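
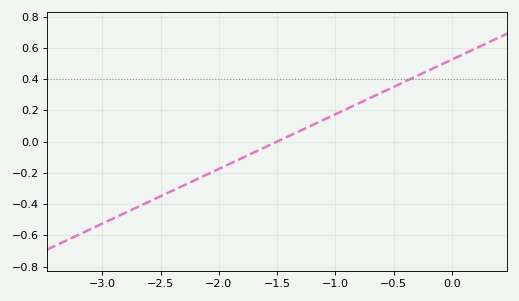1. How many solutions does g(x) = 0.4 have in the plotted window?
1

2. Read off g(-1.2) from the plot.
0.1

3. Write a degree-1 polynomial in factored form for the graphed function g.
y = 0.35(x + 1.5)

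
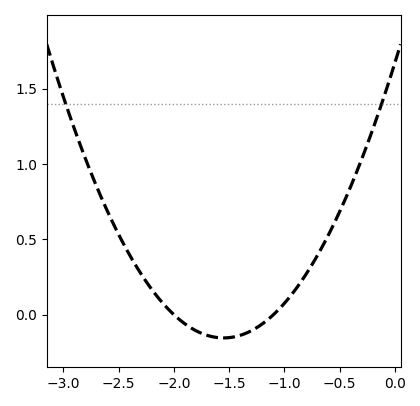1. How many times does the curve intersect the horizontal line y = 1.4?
2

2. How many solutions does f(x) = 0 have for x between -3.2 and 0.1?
2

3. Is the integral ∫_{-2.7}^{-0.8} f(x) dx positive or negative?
positive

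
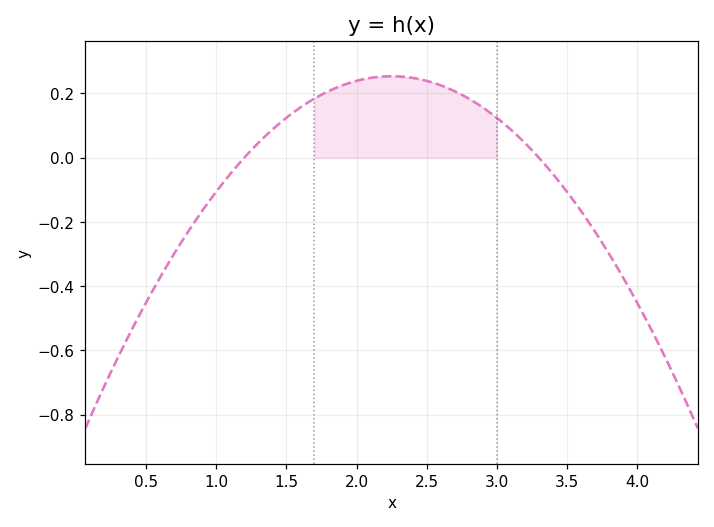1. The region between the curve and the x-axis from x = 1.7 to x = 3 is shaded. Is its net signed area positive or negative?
positive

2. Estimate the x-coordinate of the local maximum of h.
2.25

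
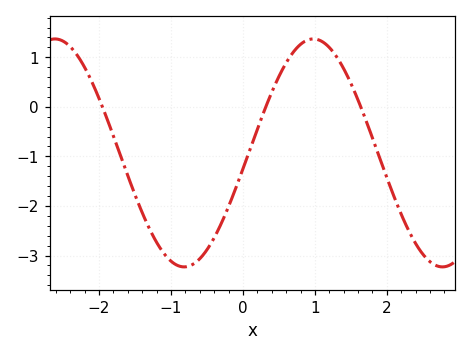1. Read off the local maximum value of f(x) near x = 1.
1.4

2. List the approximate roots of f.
-2, 0.3, 1.6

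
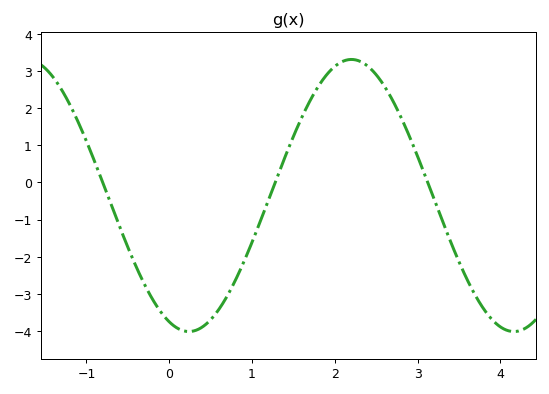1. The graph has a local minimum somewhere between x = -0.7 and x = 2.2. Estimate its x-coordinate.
0.239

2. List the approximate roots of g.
-0.804, 1.28, 3.12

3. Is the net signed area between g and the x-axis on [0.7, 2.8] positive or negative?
positive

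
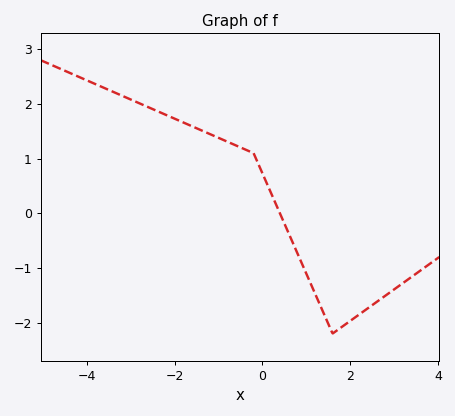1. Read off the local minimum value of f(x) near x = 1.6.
-2.2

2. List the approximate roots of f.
0.4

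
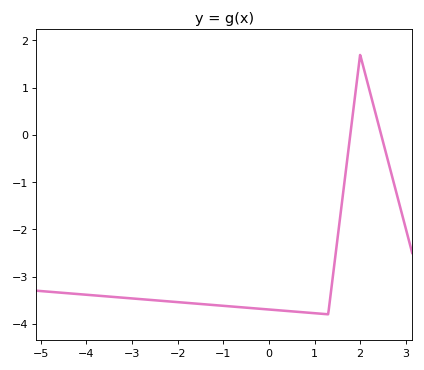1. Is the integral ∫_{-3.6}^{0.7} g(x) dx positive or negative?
negative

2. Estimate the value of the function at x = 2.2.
1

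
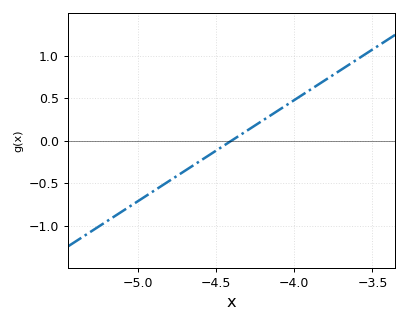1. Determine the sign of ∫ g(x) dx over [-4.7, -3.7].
positive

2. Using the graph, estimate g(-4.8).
-0.476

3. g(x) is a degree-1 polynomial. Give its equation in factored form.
y = 1.19(x + 4.4)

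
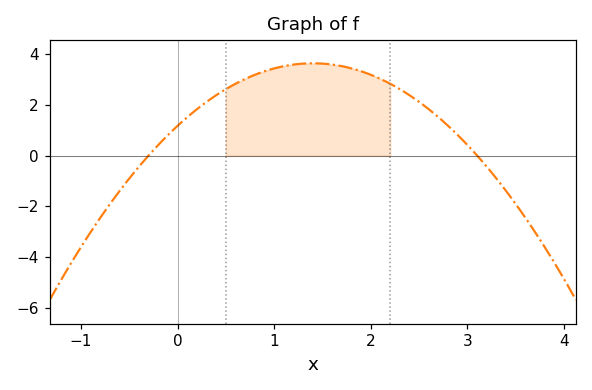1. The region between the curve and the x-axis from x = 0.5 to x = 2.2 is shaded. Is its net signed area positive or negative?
positive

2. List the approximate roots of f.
-0.3, 3.1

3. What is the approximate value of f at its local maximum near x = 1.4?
3.6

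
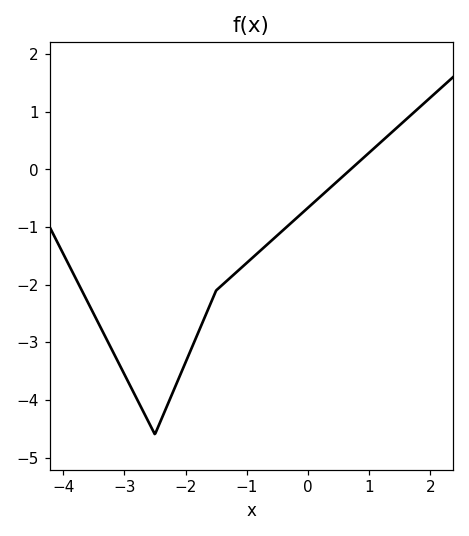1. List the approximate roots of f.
0.694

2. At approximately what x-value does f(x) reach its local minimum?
-2.5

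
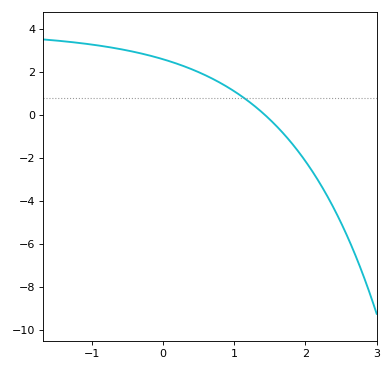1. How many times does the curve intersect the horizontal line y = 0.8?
1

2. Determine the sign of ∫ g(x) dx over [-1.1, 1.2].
positive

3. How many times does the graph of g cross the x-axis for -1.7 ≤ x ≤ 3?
1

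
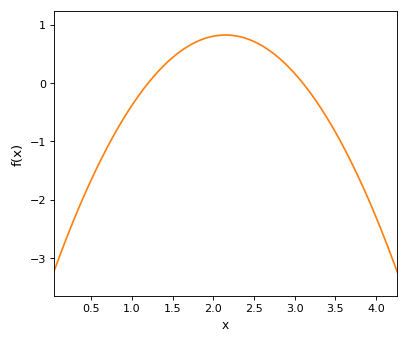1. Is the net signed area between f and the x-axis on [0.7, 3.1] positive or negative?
positive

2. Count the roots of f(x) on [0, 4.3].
2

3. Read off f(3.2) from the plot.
-0.182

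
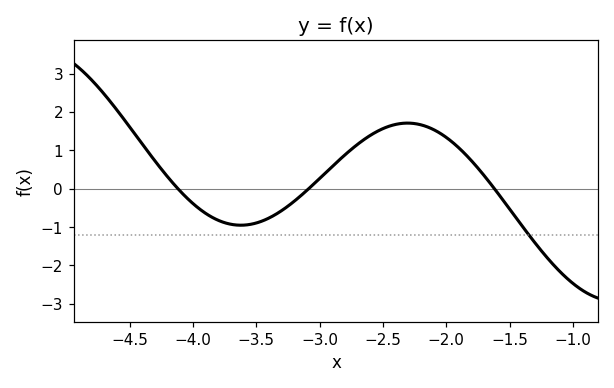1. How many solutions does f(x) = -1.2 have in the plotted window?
1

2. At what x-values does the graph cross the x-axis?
-4.1, -3.1, -1.6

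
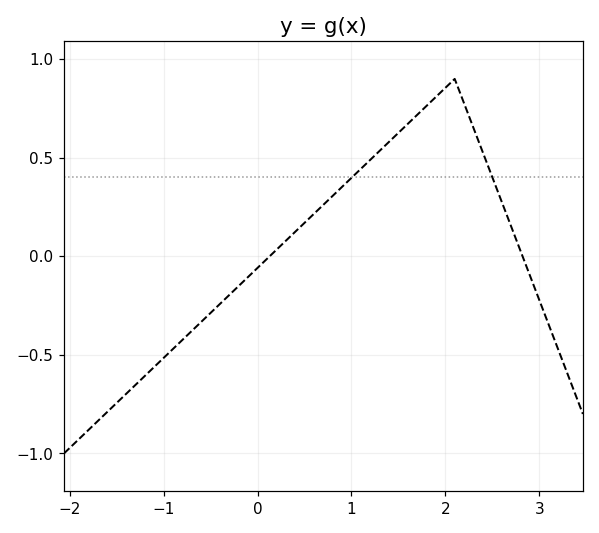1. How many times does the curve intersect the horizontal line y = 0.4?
2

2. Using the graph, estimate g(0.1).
-0.013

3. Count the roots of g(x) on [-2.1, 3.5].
2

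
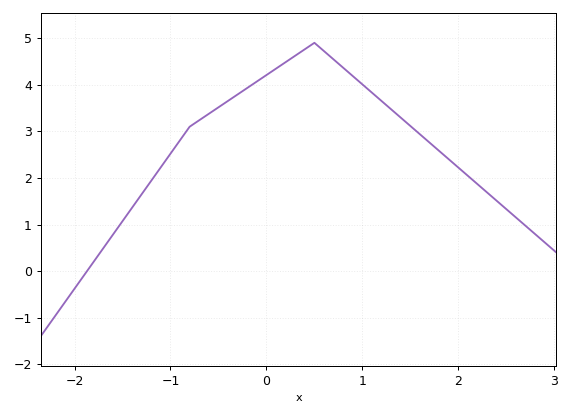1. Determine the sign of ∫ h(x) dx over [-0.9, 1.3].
positive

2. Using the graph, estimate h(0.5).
4.9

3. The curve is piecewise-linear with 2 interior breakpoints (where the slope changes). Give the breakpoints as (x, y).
(-0.8, 3.1); (0.5, 4.9)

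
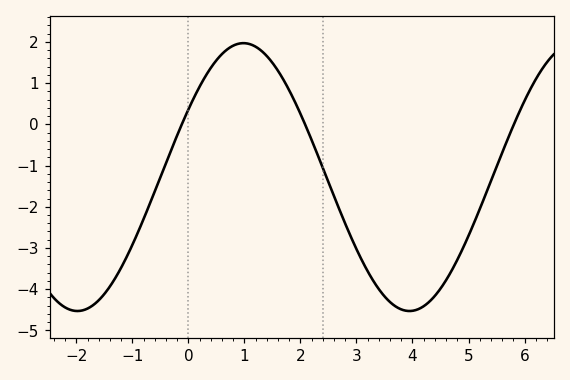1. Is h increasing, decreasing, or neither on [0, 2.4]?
neither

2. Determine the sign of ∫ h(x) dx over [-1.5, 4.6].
negative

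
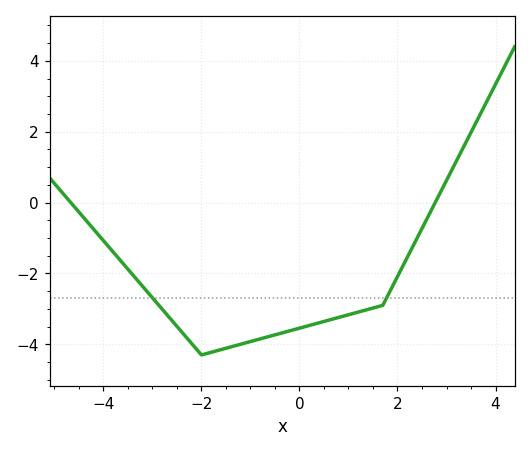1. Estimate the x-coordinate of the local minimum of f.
-2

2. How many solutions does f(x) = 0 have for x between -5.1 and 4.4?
2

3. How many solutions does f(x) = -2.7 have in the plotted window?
2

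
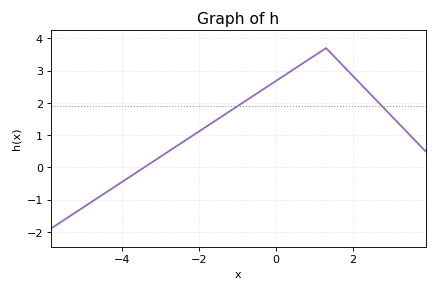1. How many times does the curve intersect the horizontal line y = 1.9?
2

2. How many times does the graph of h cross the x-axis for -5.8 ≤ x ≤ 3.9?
1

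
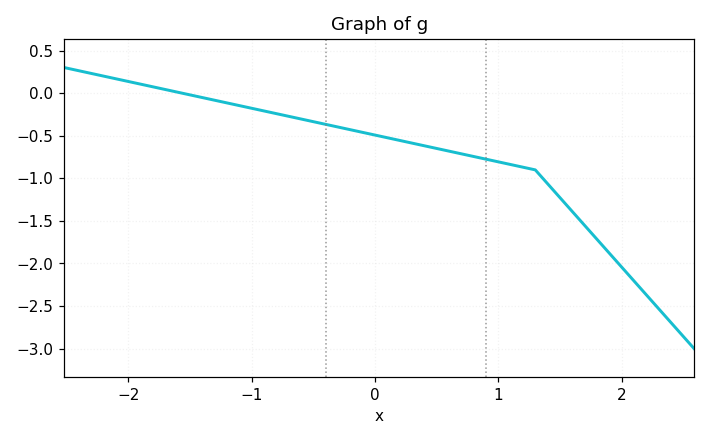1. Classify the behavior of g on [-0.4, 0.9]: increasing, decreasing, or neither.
decreasing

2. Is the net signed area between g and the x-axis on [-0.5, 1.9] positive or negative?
negative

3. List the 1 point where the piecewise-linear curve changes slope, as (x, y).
(1.3, -0.9)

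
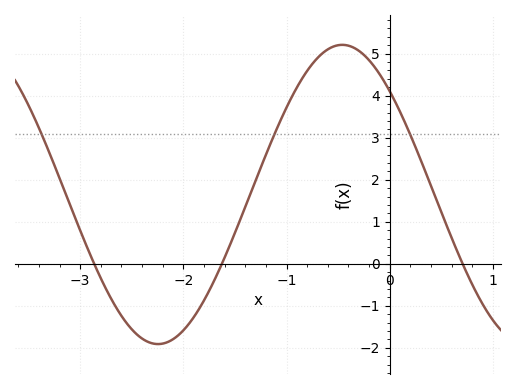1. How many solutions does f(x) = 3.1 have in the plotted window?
3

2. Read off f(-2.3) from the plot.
-1.9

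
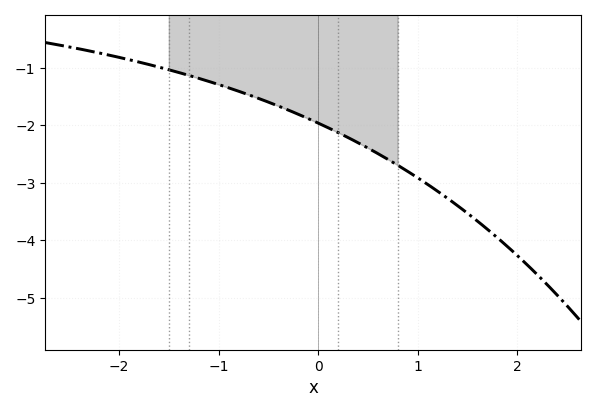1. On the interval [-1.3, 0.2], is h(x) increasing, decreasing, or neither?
decreasing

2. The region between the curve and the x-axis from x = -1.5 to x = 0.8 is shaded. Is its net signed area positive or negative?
negative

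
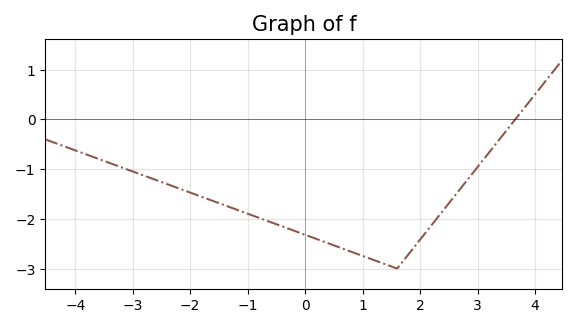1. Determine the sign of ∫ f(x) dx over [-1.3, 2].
negative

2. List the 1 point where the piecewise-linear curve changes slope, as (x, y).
(1.6, -3)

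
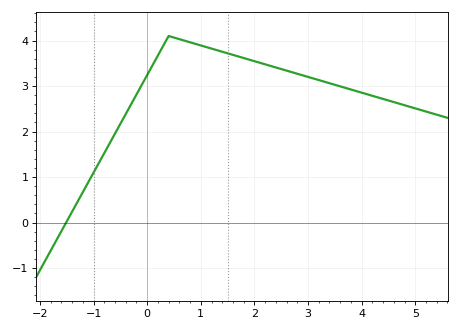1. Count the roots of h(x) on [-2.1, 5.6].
1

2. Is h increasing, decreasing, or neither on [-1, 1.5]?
neither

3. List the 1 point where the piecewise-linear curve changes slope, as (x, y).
(0.4, 4.1)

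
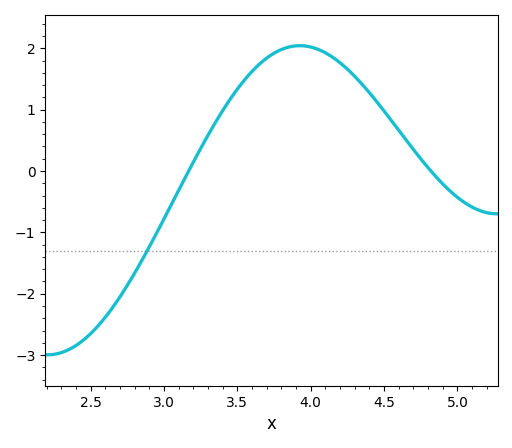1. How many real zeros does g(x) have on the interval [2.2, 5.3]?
2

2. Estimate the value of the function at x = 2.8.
-1.7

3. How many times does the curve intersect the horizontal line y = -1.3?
1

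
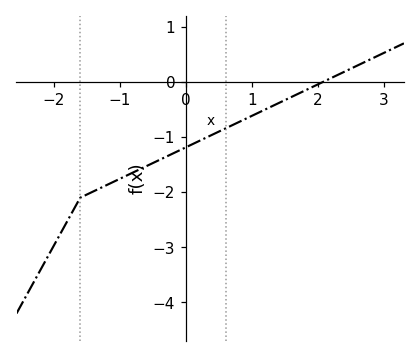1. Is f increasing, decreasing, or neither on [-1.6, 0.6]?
increasing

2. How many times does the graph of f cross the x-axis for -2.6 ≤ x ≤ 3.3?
1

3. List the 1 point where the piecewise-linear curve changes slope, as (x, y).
(-1.6, -2.1)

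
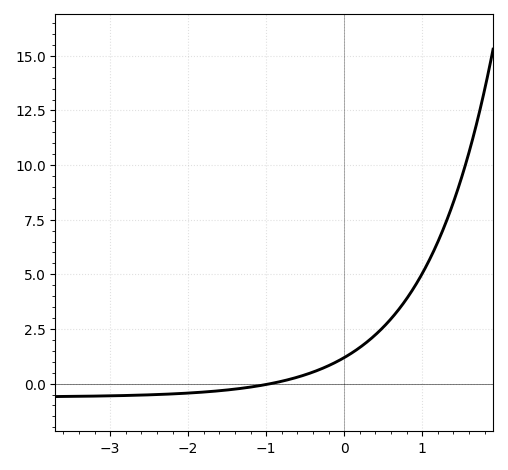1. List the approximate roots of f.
-0.9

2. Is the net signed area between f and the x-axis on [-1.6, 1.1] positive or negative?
positive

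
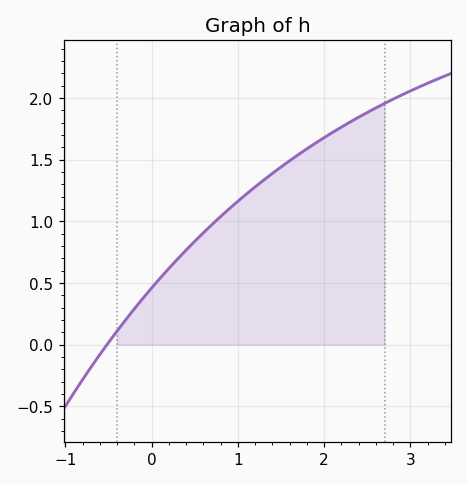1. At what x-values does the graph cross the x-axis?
-0.518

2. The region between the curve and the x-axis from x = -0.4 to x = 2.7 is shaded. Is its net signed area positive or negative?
positive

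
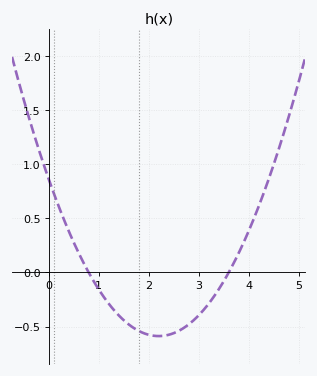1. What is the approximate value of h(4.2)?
0.612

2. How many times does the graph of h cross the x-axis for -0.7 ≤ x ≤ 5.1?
2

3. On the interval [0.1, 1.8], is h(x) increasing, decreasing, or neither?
decreasing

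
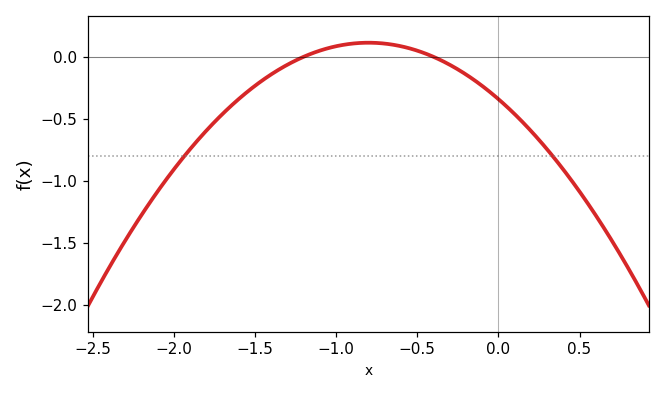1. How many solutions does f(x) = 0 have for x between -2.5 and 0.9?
2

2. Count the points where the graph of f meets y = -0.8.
2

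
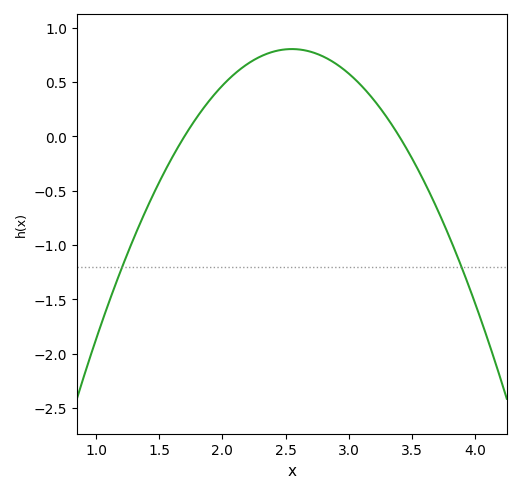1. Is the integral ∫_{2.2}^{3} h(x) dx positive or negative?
positive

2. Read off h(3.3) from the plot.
0.178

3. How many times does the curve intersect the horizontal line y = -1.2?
2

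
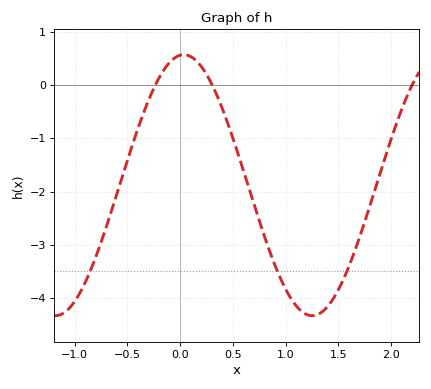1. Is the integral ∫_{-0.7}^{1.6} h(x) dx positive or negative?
negative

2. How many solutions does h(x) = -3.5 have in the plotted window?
3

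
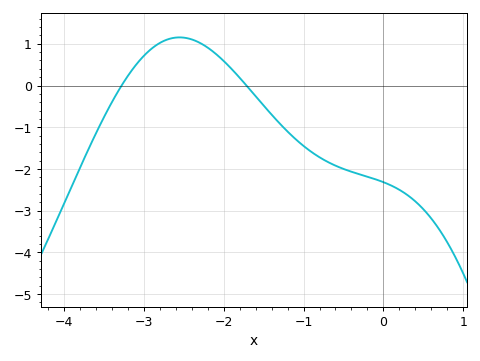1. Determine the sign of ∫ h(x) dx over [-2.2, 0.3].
negative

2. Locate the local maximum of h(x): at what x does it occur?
-2.55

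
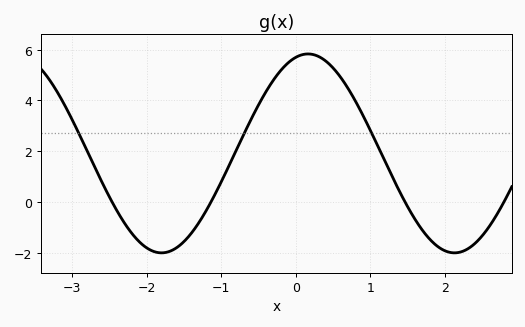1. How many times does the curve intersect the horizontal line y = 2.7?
3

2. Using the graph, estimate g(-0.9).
1.4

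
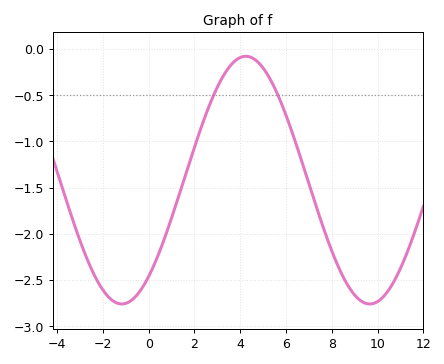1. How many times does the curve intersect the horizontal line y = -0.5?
2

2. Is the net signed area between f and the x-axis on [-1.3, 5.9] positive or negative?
negative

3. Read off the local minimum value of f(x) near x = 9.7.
-2.76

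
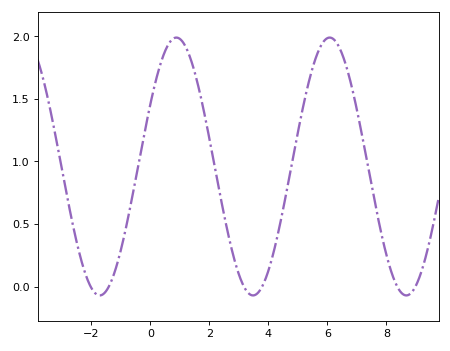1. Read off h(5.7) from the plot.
1.9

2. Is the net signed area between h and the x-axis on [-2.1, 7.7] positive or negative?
positive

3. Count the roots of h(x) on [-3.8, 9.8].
6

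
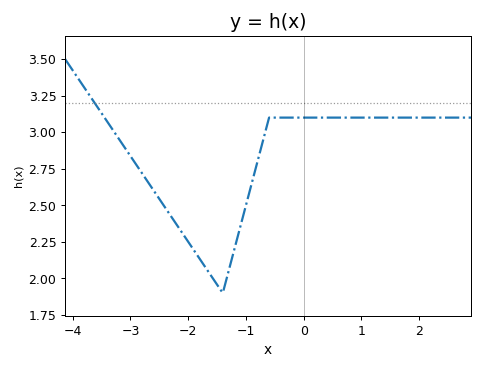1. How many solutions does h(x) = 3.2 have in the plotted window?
1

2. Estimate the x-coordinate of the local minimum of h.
-1.4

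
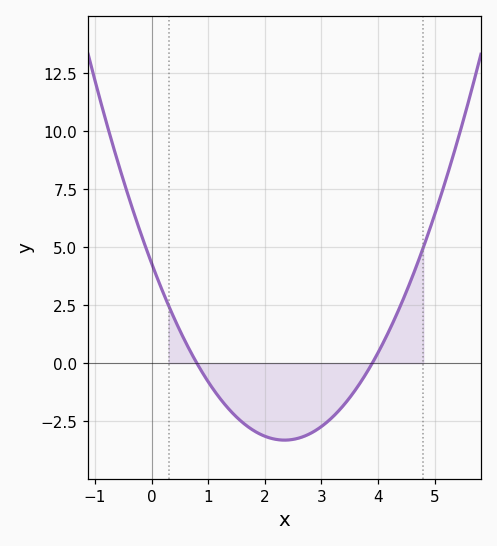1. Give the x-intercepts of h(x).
0.8, 3.9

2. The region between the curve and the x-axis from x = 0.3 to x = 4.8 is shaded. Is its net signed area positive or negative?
negative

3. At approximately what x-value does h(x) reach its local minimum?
2.35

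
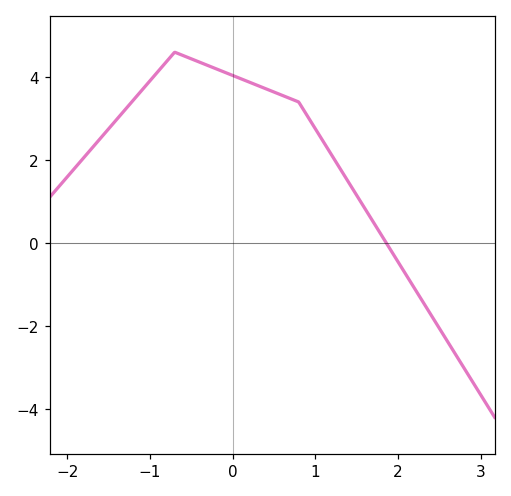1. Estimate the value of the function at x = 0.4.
3.72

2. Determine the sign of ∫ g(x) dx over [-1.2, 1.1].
positive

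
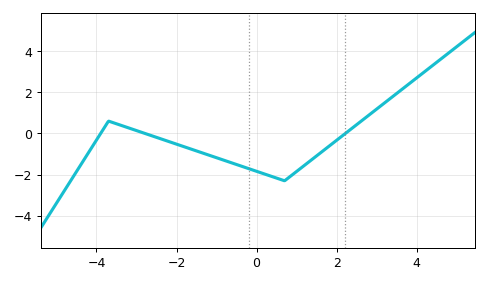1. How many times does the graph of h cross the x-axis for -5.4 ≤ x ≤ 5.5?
3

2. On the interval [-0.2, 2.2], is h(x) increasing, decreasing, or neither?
neither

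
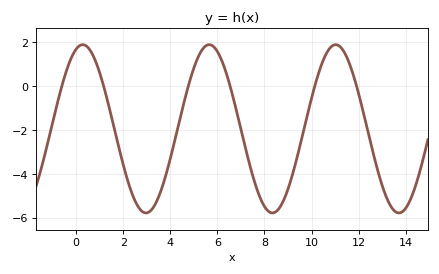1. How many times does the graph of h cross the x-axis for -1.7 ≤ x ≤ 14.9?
6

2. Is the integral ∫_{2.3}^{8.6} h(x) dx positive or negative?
negative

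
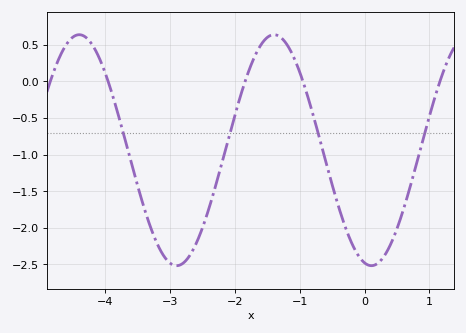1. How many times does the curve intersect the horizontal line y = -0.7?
4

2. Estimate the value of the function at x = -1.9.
-0.15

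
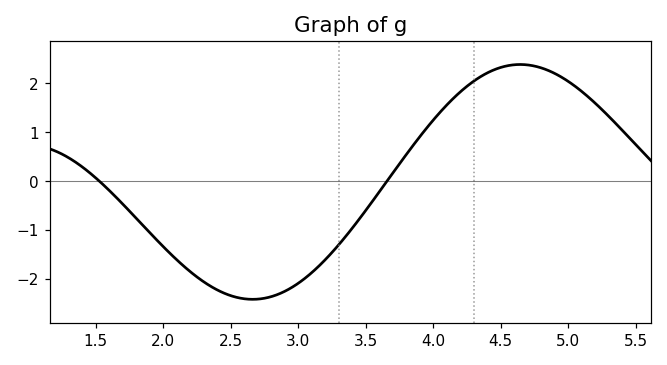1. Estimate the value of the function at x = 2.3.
-2.06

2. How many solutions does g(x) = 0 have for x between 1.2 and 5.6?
2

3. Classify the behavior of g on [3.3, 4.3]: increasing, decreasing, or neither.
increasing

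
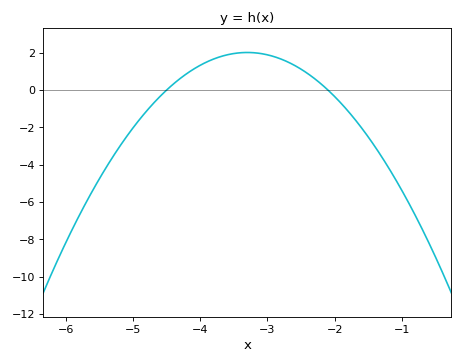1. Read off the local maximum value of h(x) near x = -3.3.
2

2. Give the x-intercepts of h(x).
-4.5, -2.1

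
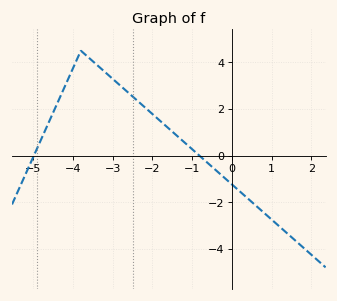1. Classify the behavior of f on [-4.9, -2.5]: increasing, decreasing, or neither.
neither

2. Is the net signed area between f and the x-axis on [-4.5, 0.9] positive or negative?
positive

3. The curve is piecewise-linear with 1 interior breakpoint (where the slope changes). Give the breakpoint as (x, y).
(-3.8, 4.5)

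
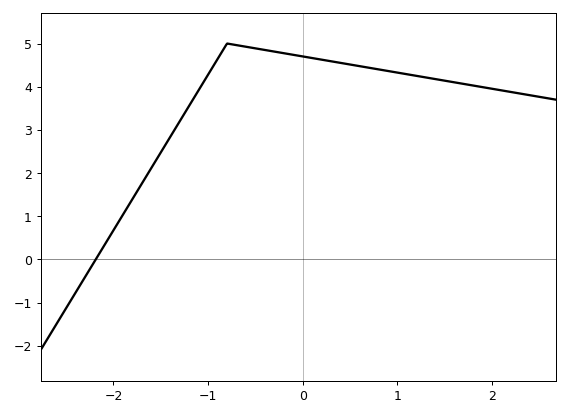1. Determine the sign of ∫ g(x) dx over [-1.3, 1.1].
positive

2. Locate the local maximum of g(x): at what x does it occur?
-0.8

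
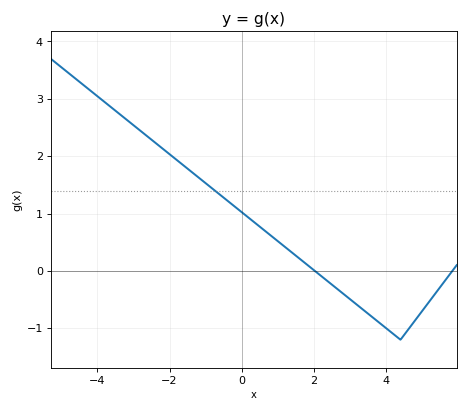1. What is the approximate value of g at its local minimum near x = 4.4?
-1.2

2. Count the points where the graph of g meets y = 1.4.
1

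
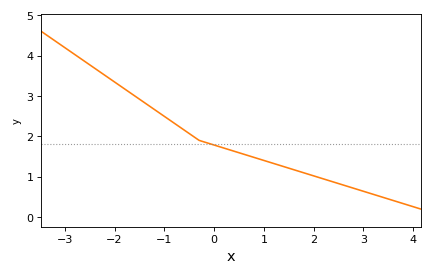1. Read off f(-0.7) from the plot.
2.2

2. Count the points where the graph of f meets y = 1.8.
1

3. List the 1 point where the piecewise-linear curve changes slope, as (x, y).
(-0.3, 1.9)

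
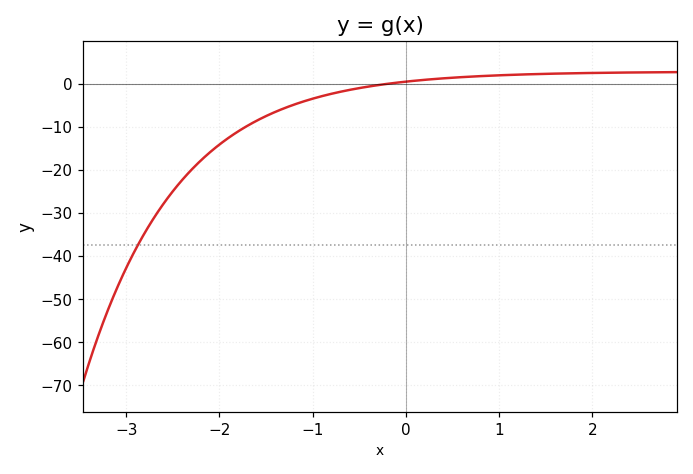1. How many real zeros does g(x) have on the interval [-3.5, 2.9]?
1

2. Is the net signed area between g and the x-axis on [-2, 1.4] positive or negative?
negative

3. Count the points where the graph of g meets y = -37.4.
1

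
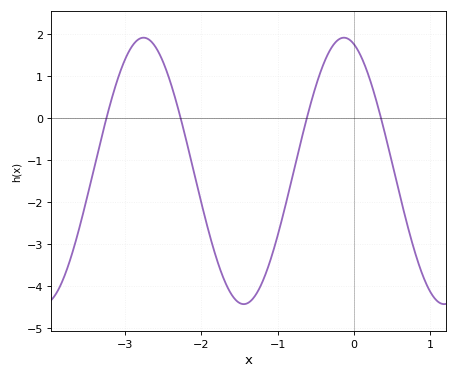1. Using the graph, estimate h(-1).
-2.8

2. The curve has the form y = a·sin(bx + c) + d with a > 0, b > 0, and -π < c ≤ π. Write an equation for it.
y = 3.17sin(2.4x + 1.9) - 1.26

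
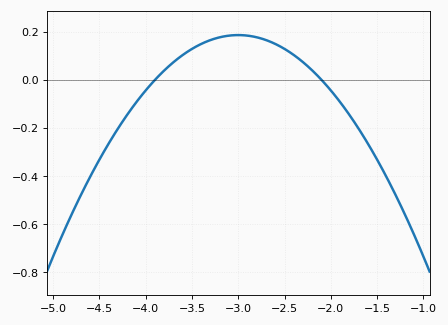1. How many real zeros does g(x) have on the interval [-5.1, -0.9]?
2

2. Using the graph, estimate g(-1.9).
-0.1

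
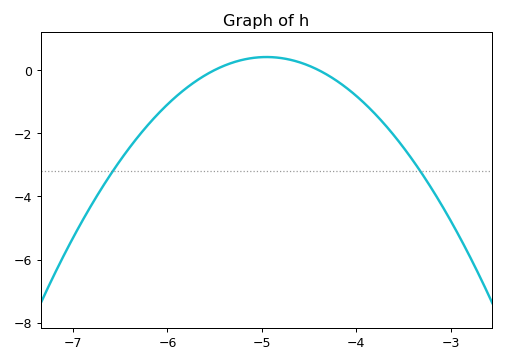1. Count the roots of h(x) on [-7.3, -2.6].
2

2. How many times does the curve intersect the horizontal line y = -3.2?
2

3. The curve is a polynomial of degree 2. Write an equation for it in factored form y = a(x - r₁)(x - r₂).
y = -1.36(x + 5.5)(x + 4.4)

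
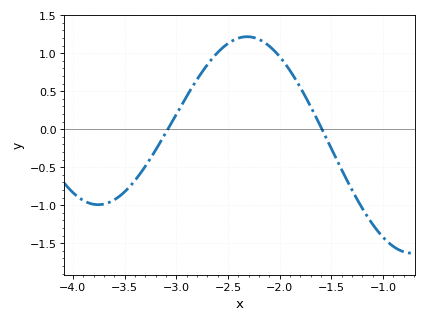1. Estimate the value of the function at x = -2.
0.954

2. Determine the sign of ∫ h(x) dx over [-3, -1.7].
positive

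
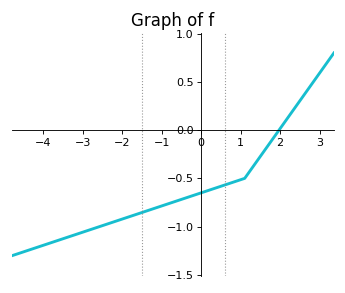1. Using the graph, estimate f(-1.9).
-0.907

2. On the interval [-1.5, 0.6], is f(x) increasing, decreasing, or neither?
increasing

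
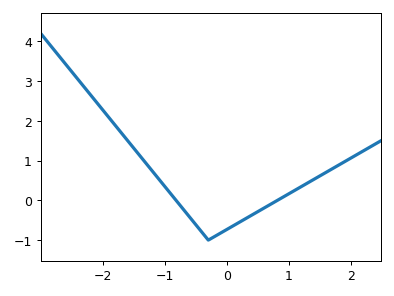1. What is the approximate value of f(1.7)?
0.798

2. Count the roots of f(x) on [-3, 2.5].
2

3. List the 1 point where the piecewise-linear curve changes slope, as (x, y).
(-0.3, -1)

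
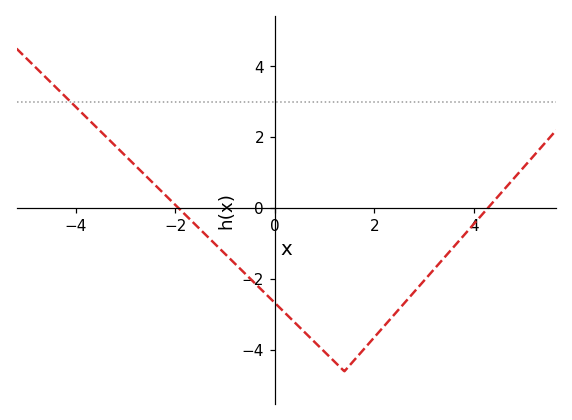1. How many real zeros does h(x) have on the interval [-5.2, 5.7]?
2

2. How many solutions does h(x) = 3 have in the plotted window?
1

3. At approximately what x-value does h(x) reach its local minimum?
1.4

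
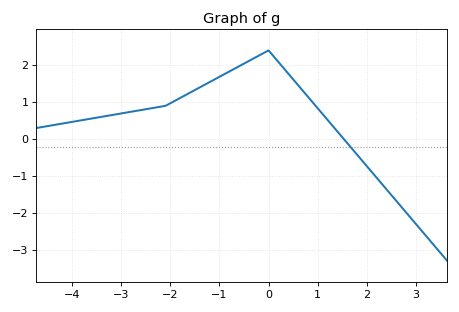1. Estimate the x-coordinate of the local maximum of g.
0.001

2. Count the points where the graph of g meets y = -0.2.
1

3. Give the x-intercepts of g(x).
1.54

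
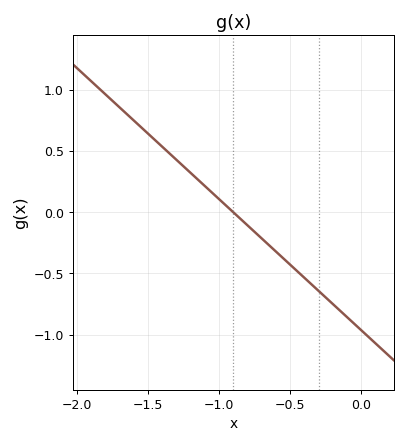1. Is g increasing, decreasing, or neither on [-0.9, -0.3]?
decreasing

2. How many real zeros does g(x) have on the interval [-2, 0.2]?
1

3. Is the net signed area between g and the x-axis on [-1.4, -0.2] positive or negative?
negative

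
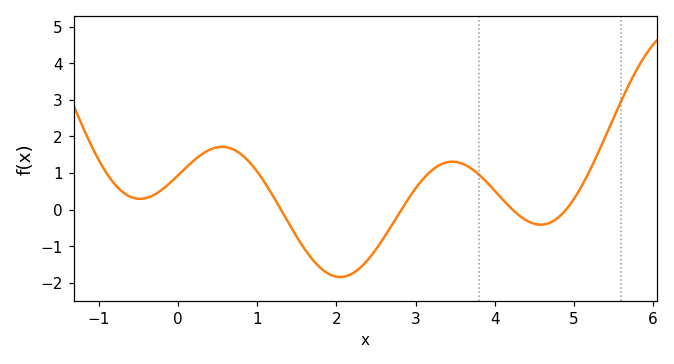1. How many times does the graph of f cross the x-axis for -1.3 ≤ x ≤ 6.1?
4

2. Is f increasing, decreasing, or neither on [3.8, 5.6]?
neither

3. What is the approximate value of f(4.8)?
-0.22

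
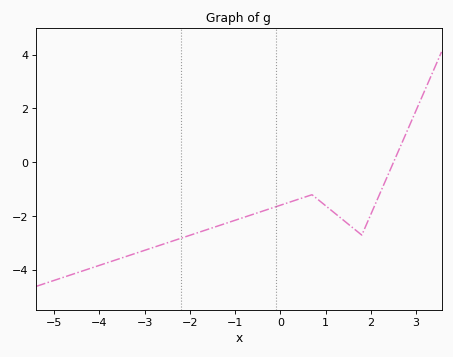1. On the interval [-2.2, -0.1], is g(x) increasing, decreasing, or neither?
increasing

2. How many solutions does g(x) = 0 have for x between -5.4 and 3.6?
1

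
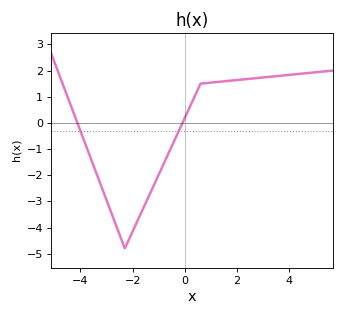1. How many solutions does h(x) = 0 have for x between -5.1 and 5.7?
2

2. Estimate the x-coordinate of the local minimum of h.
-2.3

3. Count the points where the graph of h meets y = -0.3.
2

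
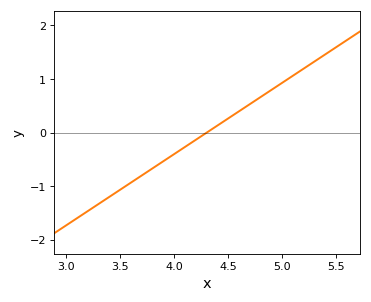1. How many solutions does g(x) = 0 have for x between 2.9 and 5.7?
1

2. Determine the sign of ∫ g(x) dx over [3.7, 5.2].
positive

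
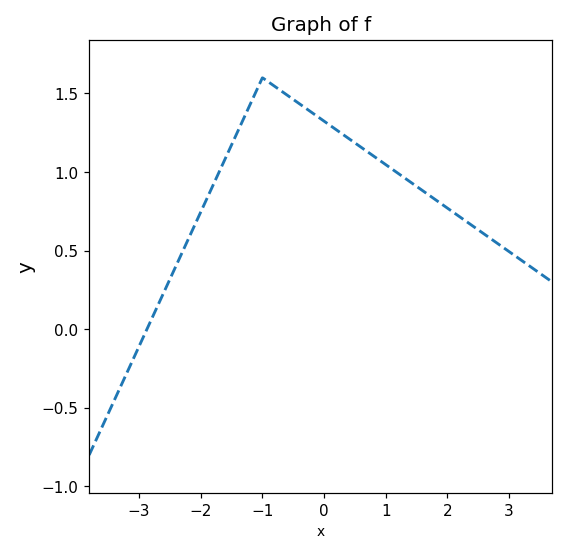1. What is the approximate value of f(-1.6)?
1.09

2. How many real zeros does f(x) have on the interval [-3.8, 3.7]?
1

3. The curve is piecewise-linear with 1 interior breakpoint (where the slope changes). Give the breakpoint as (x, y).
(-1, 1.6)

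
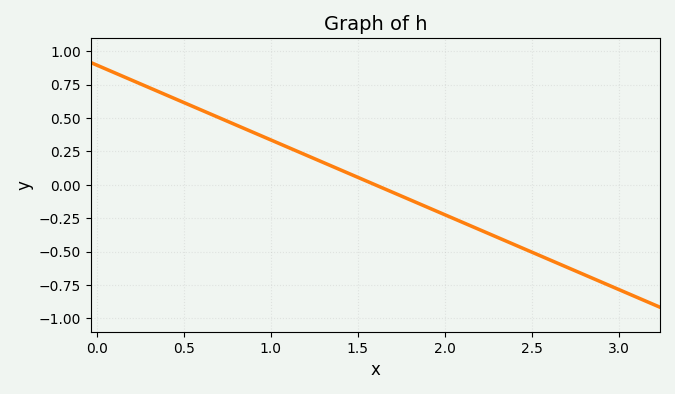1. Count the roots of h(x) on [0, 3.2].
1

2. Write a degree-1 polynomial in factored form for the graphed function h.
y = -0.56(x - 1.6)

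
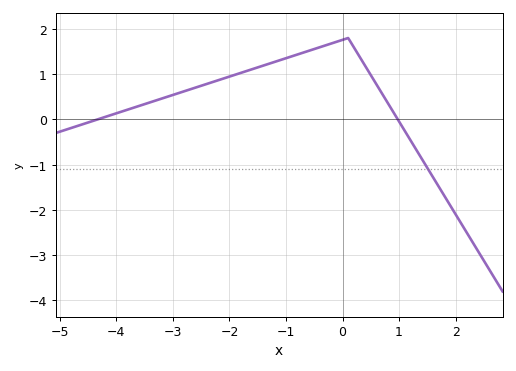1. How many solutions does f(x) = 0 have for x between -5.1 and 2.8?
2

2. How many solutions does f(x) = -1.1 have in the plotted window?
1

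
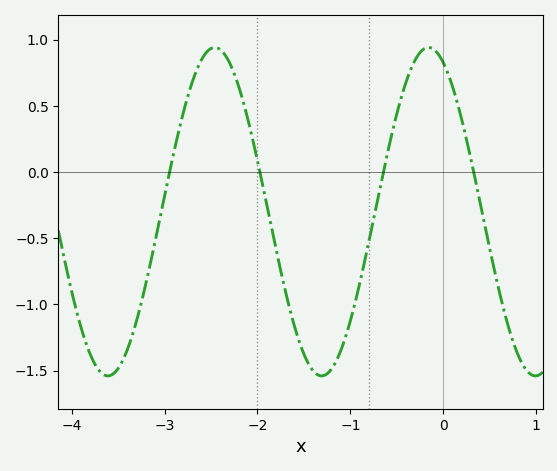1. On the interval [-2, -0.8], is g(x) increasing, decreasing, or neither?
neither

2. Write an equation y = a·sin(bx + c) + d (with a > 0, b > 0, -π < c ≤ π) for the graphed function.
y = 1.24sin(2.7x + 2) - 0.3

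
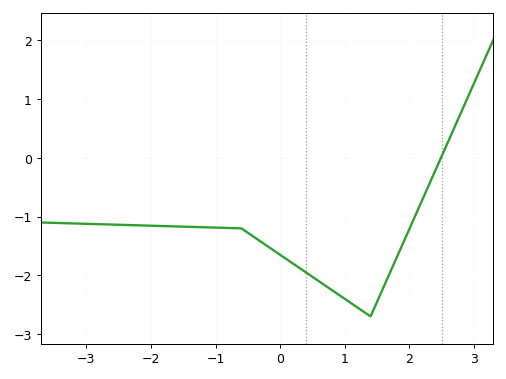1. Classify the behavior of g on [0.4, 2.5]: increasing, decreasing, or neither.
neither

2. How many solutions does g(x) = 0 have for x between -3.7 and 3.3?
1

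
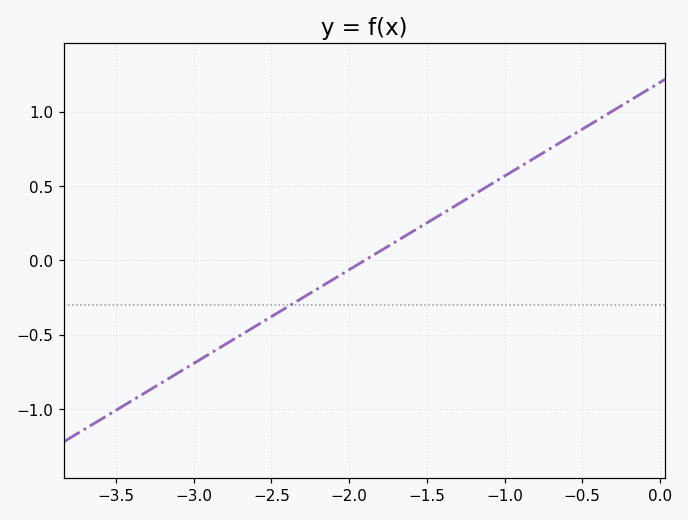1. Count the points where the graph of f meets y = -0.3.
1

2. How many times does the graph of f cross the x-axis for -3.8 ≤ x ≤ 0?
1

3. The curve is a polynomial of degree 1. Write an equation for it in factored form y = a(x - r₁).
y = 0.63(x + 1.9)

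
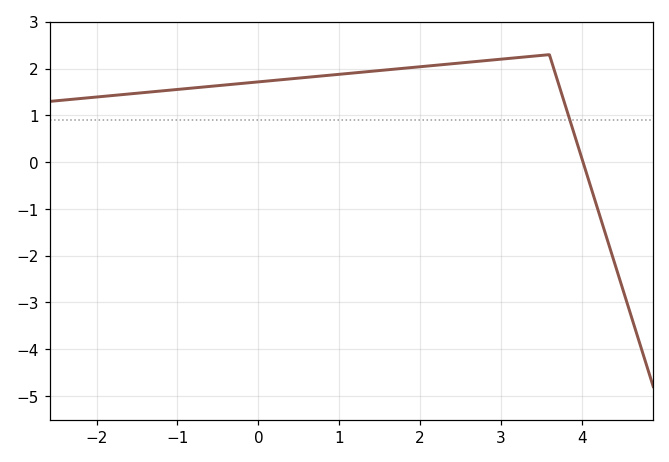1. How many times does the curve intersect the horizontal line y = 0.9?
1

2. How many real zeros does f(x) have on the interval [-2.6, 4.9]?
1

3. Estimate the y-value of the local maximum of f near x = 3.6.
2.3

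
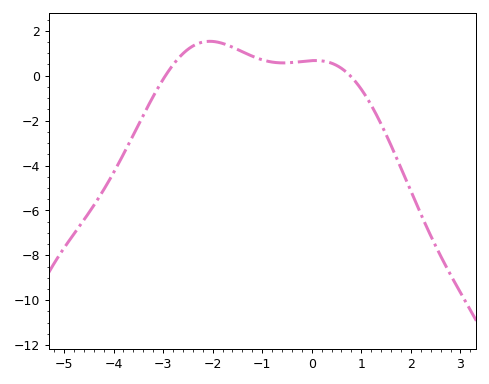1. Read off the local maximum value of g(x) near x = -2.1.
1.6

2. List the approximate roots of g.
-3, 0.8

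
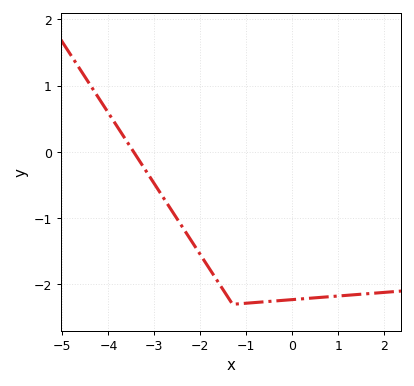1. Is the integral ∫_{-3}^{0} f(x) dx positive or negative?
negative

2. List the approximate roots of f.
-3.45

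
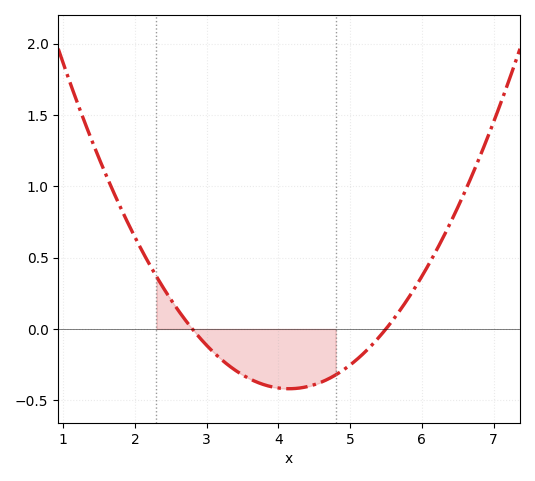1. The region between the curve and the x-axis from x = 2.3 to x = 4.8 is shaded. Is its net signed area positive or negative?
negative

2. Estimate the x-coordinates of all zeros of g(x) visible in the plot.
2.8, 5.5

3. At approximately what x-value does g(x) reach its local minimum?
4.15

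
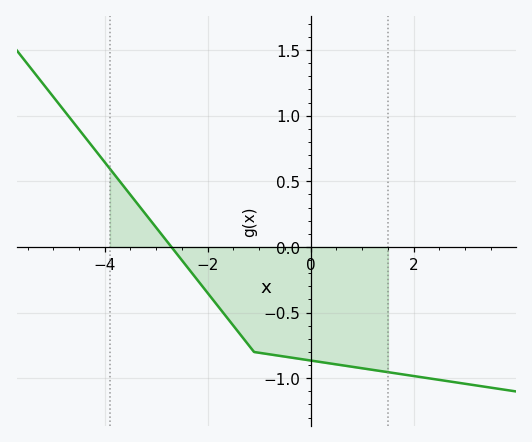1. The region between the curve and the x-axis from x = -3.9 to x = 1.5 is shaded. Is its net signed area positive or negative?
negative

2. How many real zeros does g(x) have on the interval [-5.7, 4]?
1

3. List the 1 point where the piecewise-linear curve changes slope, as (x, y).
(-1.1, -0.8)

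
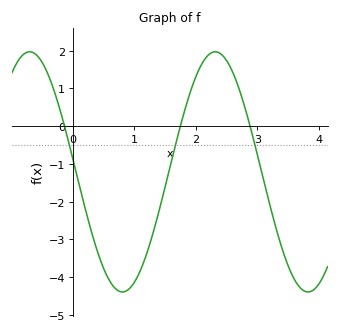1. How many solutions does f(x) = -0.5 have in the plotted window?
3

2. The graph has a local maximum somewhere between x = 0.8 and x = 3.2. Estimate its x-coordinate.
2.3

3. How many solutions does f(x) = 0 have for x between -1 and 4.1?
3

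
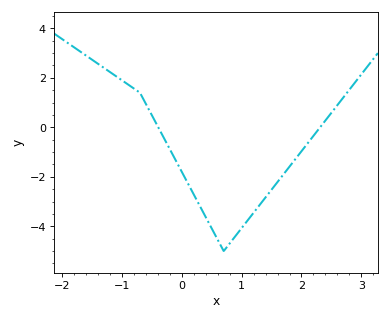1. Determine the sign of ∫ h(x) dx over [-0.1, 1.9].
negative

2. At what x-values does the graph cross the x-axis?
-0.4, 2.3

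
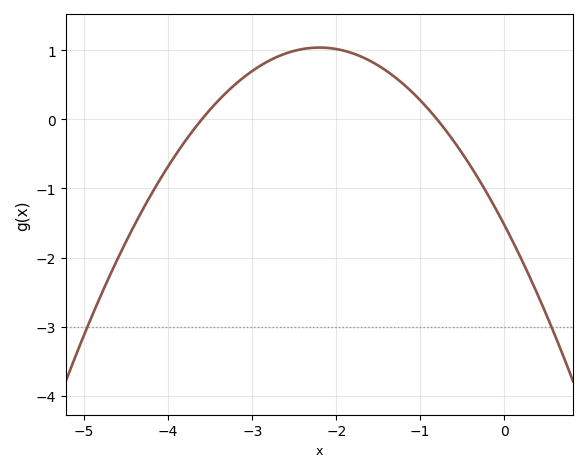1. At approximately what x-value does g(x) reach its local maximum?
-2.2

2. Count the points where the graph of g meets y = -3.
2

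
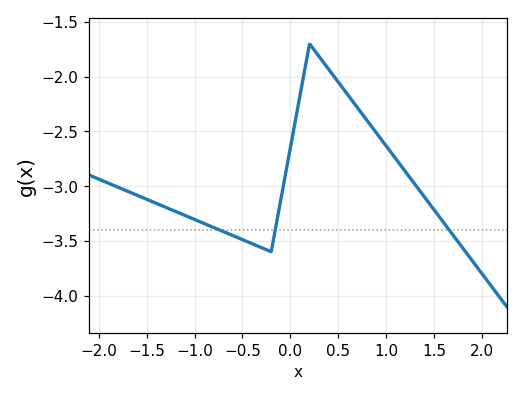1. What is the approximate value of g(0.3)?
-1.8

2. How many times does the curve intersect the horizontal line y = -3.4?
3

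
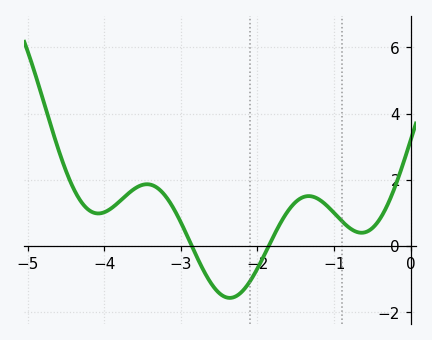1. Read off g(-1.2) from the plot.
1.41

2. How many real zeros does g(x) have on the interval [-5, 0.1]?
2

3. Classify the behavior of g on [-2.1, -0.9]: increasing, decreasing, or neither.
neither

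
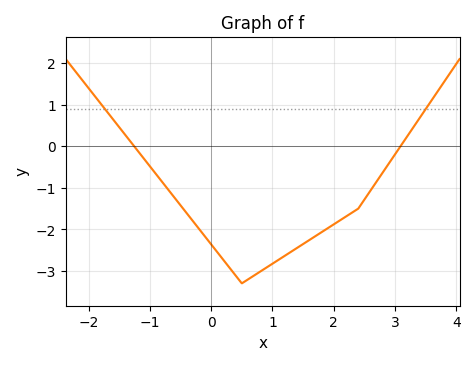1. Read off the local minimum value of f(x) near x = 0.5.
-3.3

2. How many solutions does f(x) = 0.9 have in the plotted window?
2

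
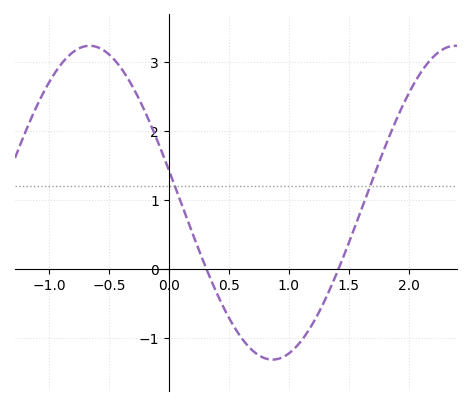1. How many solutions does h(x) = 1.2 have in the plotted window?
2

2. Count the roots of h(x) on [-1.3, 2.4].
2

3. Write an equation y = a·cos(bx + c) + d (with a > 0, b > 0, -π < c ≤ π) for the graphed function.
y = 2.28cos(2.1x + 1.4) + 0.96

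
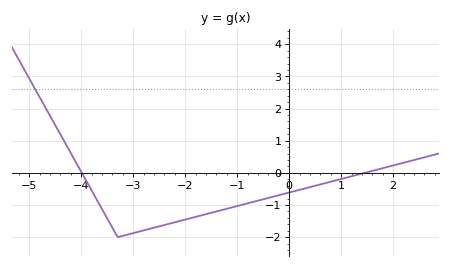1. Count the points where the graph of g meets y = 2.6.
1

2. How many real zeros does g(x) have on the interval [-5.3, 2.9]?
2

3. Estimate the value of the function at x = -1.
-1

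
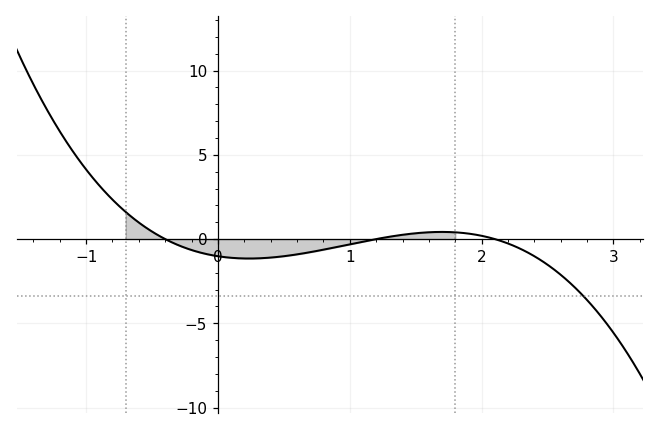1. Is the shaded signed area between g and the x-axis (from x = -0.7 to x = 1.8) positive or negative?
negative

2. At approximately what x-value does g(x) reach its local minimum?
0.237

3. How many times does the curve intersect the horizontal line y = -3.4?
1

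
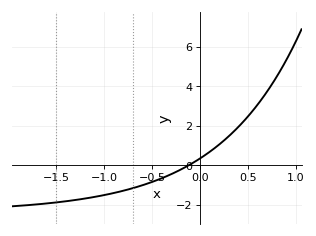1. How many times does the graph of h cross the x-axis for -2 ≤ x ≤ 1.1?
1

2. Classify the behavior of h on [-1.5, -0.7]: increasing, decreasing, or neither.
increasing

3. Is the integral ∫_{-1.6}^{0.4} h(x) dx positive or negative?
negative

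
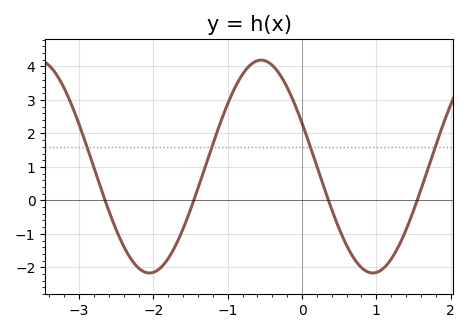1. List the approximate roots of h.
-2.7, -1.5, 0.4, 1.5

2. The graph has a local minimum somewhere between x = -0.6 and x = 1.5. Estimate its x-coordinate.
1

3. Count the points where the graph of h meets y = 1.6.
4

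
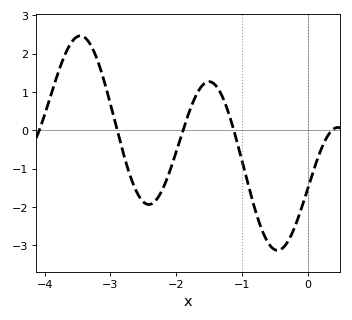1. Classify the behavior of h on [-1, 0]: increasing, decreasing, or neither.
neither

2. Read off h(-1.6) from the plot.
1.2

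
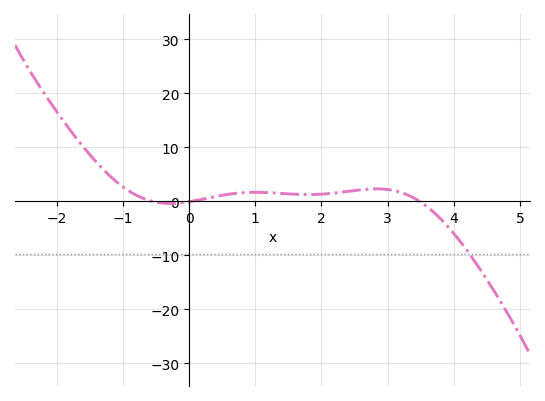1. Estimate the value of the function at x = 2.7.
2.23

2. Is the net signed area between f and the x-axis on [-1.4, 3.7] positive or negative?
positive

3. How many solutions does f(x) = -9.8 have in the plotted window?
1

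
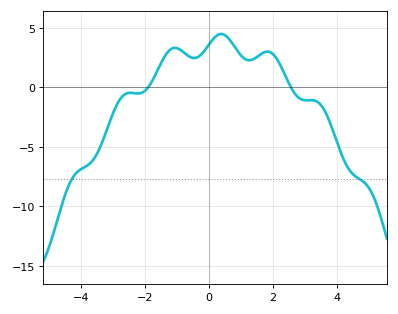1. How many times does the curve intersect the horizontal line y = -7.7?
2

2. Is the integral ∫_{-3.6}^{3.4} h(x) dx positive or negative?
positive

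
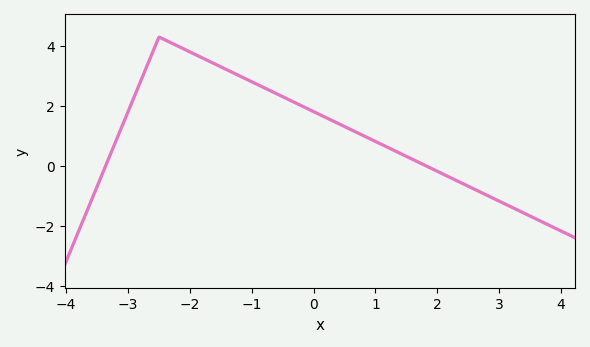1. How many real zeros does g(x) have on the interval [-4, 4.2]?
2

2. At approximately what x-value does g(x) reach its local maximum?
-2.4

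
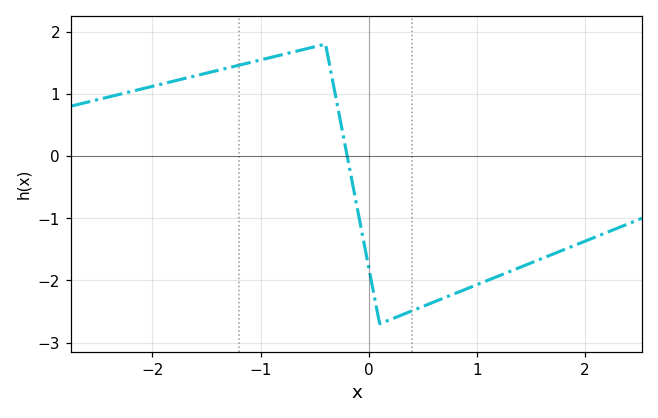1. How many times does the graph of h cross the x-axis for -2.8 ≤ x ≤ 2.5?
1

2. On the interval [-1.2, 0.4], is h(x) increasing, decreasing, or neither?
neither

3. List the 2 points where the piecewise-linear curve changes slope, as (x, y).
(-0.4, 1.8); (0.1, -2.7)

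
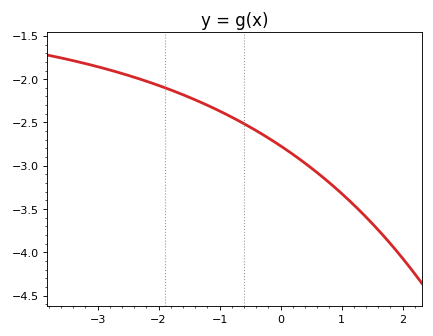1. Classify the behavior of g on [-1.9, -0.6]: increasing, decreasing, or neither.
decreasing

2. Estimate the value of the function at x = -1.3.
-2.27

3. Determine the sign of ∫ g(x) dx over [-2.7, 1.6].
negative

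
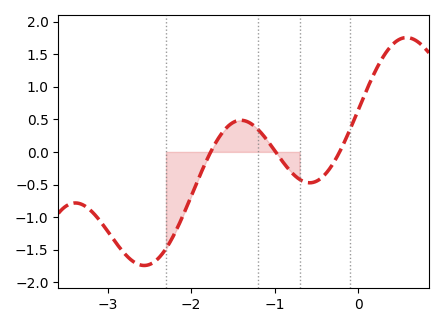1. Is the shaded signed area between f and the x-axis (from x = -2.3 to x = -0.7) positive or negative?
negative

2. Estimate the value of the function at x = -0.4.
-0.35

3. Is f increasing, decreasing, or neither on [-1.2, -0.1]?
neither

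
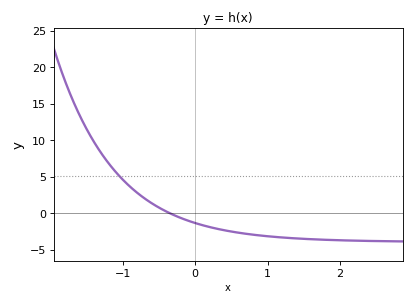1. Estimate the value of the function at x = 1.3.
-3.37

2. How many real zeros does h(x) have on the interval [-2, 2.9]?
1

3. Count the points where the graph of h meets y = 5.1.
1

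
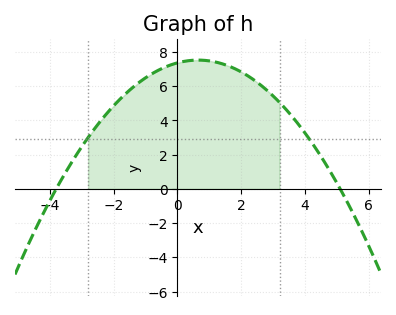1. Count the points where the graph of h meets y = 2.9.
2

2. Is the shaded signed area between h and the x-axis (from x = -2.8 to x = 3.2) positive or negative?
positive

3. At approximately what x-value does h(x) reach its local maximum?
0.6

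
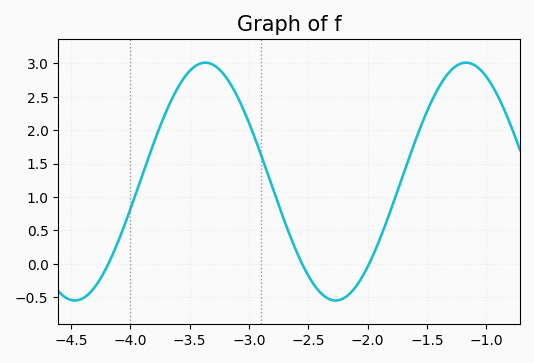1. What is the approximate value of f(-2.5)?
-0.181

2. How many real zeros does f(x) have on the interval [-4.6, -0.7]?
3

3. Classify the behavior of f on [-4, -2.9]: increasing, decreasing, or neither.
neither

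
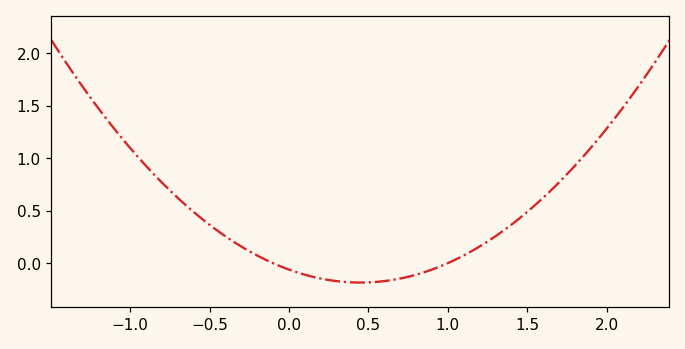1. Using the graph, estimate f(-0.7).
0.6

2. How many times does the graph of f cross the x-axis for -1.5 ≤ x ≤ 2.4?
2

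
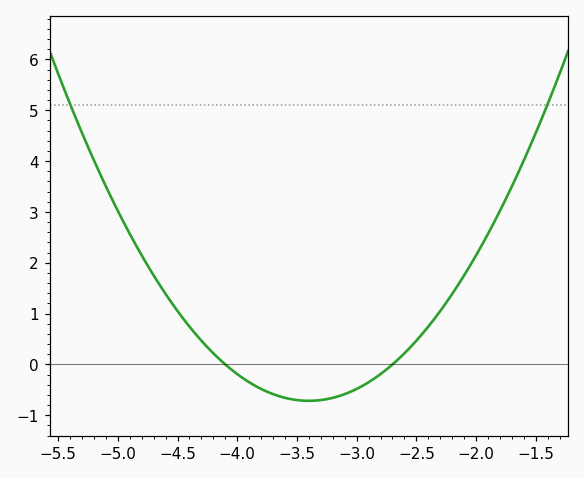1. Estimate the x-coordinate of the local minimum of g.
-3.4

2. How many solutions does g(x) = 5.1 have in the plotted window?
2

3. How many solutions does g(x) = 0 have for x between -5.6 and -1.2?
2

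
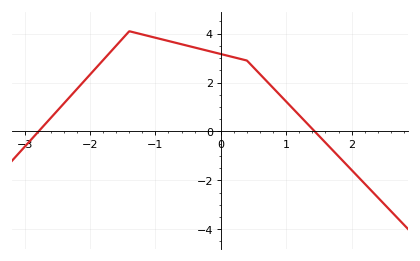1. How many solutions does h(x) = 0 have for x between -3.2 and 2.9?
2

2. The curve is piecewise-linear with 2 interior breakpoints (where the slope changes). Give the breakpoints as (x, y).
(-1.4, 4.1); (0.4, 2.9)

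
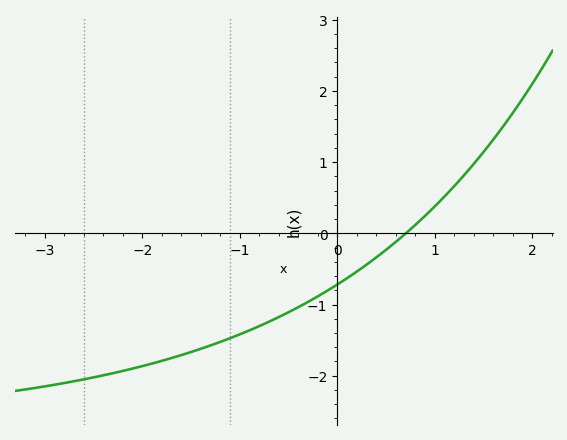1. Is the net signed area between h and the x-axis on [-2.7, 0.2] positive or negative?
negative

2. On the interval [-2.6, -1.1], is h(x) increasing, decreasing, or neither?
increasing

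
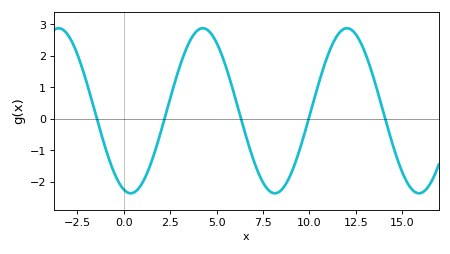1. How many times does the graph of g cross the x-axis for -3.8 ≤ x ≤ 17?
5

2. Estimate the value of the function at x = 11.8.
2.84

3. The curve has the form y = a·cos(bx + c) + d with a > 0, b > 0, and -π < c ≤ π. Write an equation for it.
y = 2.62cos(0.81x + 2.83) + 0.26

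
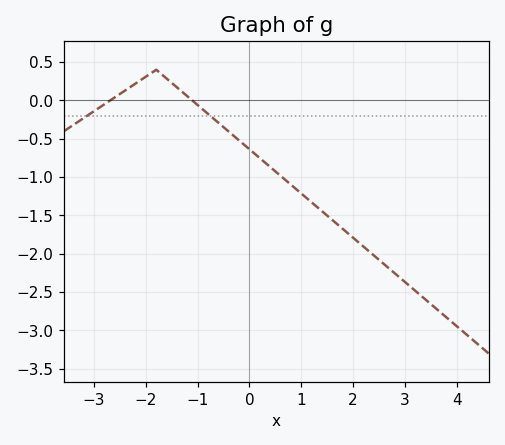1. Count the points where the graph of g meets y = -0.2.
2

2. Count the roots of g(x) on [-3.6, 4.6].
2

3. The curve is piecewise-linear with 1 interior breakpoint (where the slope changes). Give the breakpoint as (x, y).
(-1.8, 0.4)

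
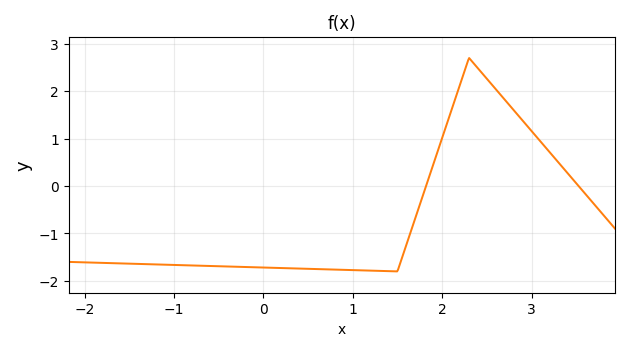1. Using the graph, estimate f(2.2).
2.1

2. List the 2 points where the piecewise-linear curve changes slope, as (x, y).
(1.5, -1.8); (2.3, 2.7)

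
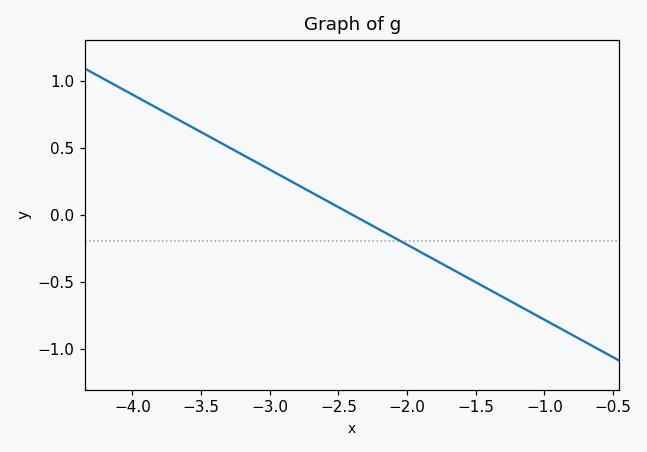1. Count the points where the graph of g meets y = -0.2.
1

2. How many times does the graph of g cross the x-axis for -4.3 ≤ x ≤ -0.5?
1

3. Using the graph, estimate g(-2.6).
0.112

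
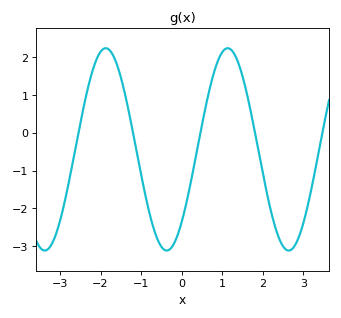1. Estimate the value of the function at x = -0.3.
-3.1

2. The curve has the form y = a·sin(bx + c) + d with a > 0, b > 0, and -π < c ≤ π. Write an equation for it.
y = 2.67sin(2.1x - 0.8) - 0.44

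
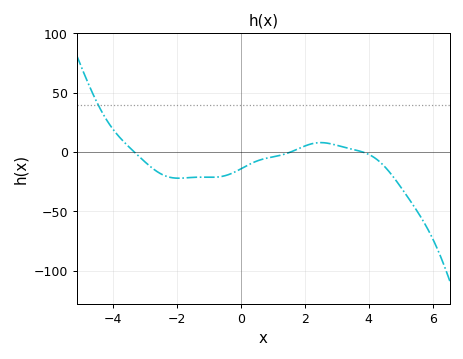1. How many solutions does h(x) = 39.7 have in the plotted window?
1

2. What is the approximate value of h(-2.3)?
-20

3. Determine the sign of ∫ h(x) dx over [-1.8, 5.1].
negative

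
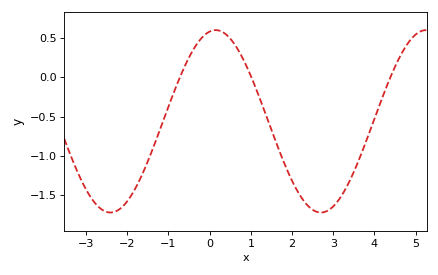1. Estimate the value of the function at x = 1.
0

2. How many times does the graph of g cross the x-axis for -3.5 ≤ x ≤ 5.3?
3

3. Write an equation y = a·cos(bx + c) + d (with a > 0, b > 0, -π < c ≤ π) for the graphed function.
y = 1.16cos(1.2x - 0.18) - 0.56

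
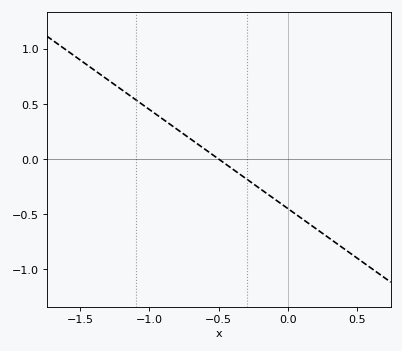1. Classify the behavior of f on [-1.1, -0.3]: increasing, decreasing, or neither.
decreasing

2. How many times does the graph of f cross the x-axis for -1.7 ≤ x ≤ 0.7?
1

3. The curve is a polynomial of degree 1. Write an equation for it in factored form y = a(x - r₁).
y = -0.9(x + 0.5)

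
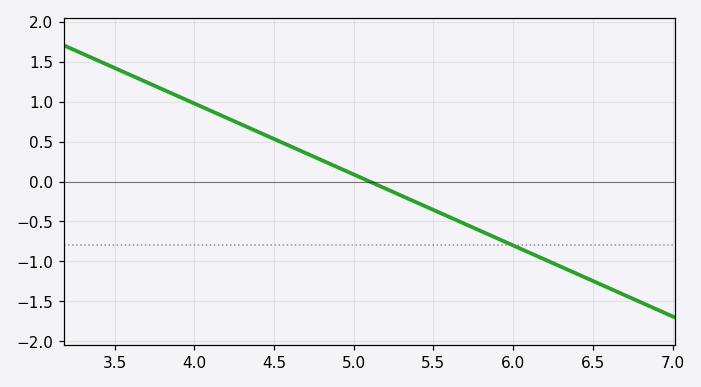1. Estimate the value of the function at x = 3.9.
1.05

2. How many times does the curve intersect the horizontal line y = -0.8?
1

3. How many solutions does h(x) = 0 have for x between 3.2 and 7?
1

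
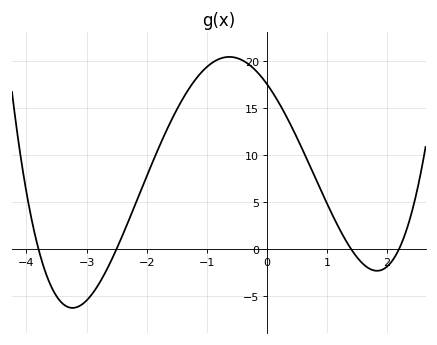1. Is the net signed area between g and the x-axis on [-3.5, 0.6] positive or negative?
positive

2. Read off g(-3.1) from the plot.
-6.01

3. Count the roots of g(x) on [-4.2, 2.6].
4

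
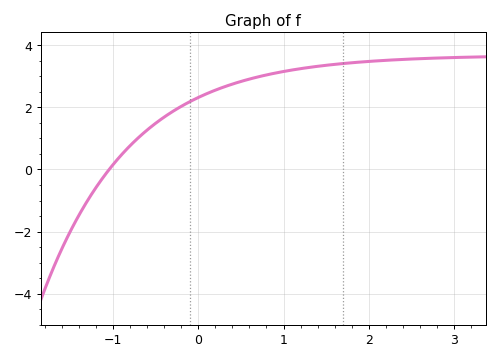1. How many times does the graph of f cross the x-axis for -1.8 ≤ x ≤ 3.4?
1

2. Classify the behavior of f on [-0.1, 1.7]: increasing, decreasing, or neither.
increasing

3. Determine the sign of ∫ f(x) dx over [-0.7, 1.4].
positive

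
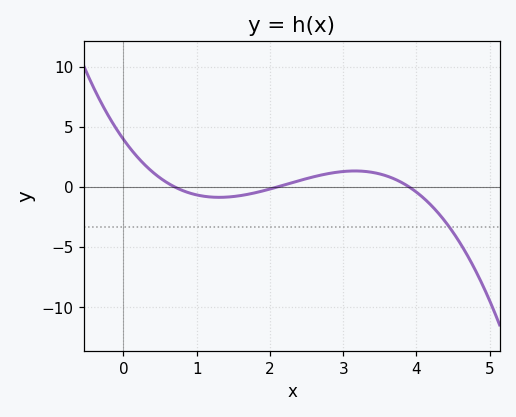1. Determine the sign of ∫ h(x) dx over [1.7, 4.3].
positive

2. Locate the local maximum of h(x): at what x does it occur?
3.2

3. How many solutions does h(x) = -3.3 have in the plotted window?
1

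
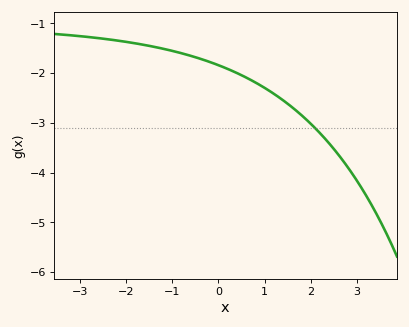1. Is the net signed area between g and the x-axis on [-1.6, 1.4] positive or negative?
negative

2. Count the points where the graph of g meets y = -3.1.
1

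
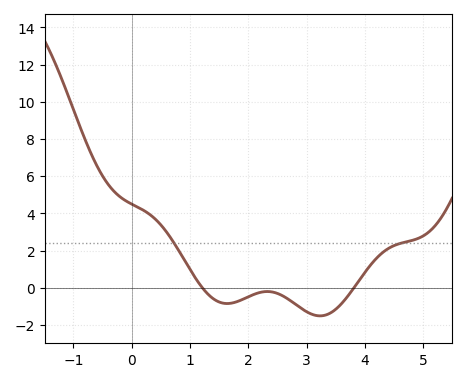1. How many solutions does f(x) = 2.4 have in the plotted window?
2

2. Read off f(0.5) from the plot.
3.4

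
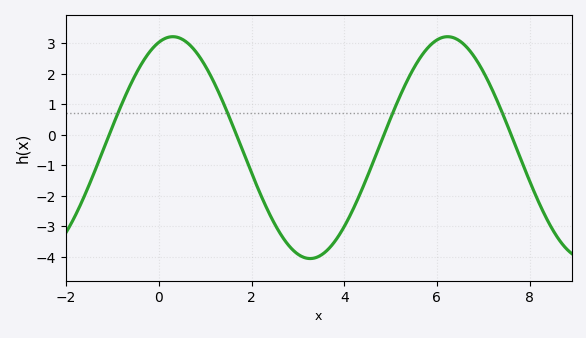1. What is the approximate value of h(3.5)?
-3.9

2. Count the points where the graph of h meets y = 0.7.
4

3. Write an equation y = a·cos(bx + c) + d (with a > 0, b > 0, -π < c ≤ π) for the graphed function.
y = 3.63cos(1.1x - 0.32) - 0.42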